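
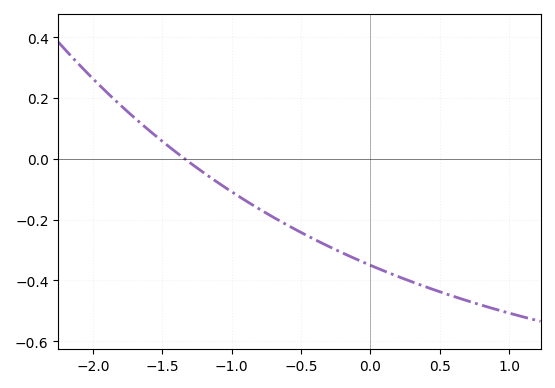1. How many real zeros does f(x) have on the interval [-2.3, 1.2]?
1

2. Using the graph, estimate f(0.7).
-0.46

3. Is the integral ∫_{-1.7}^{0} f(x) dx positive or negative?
negative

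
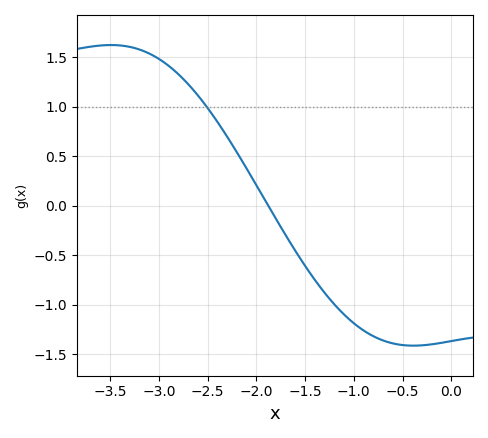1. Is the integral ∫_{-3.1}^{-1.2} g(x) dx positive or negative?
positive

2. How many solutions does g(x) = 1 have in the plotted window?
1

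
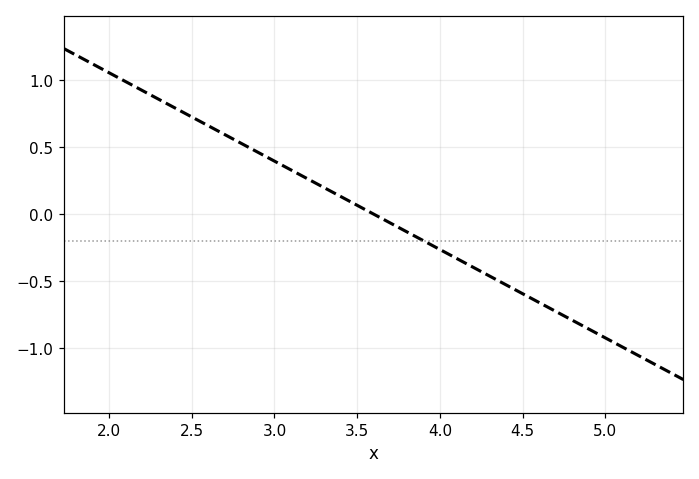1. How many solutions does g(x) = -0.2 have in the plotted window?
1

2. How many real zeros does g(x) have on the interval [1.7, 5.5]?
1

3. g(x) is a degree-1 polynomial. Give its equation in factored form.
y = -0.66(x - 3.6)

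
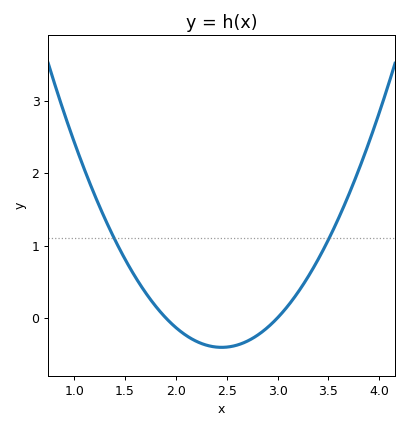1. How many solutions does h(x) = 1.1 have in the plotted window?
2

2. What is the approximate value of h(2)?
-0.135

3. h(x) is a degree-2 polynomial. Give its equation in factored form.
y = 1.35(x - 1.9)(x - 3)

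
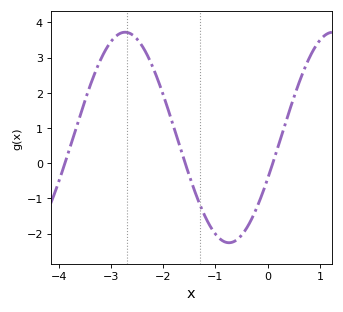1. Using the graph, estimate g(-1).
-2.01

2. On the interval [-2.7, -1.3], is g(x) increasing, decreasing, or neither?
decreasing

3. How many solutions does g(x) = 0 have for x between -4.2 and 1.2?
3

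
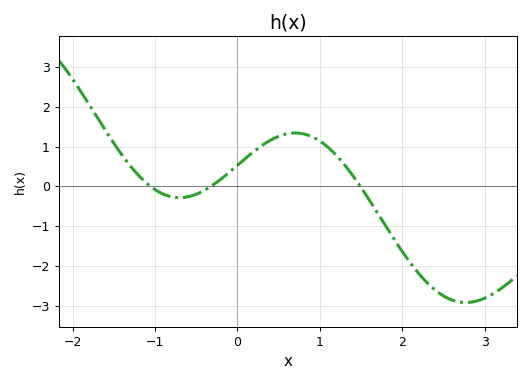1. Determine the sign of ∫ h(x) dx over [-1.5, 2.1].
positive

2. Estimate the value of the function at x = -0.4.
-0.1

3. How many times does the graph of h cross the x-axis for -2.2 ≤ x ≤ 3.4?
3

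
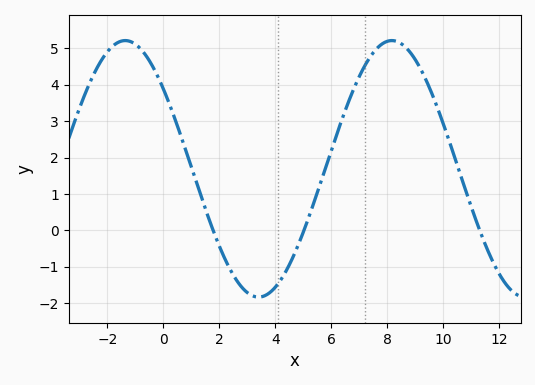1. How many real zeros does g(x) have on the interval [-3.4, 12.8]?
3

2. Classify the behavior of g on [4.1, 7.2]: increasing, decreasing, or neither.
increasing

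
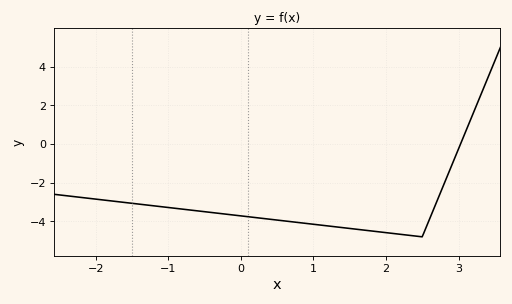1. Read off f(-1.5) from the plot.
-3.07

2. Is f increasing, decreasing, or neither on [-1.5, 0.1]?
decreasing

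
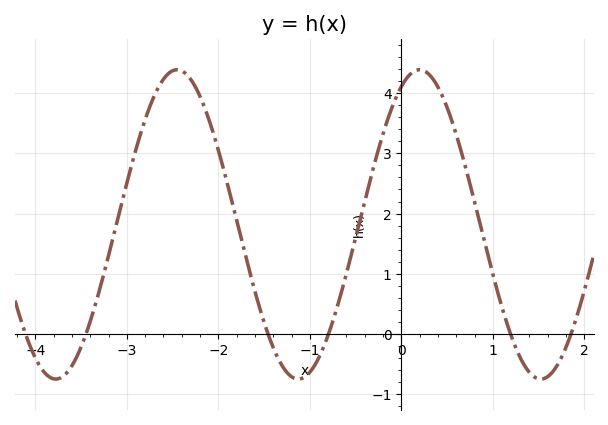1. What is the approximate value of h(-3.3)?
0.729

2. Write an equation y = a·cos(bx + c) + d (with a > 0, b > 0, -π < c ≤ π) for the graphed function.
y = 2.57cos(2.37x - 0.472) + 1.82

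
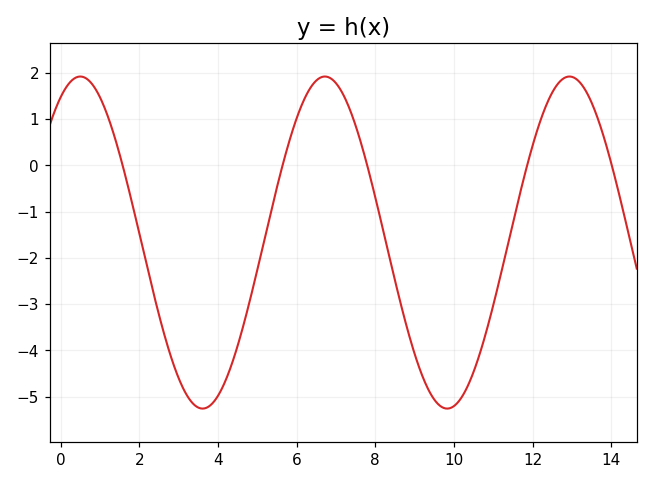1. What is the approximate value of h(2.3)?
-2.6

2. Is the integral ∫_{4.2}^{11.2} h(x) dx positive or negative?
negative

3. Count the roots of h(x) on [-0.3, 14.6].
5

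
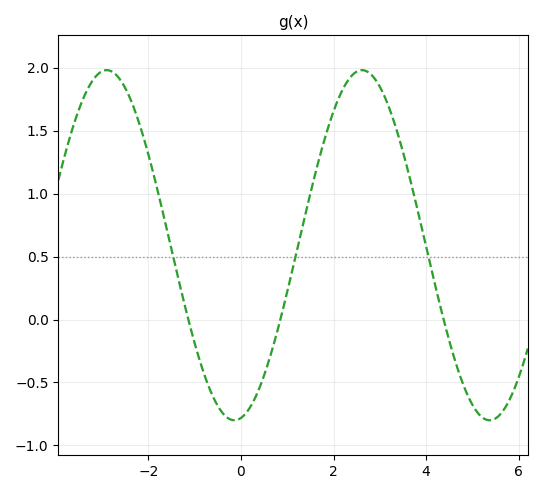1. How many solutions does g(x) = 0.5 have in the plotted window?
3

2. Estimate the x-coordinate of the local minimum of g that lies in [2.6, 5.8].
5.4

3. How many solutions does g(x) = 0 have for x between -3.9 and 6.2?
3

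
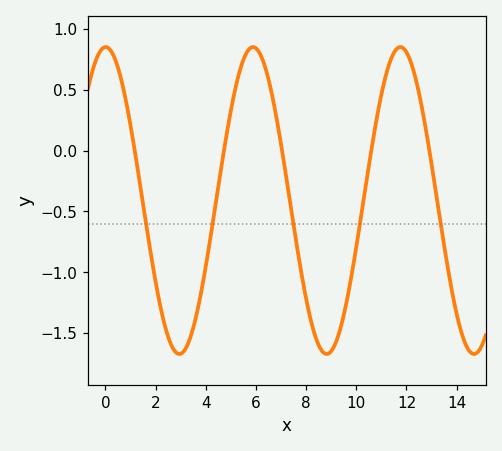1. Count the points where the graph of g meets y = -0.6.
5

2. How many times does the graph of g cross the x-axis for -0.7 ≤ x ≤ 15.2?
5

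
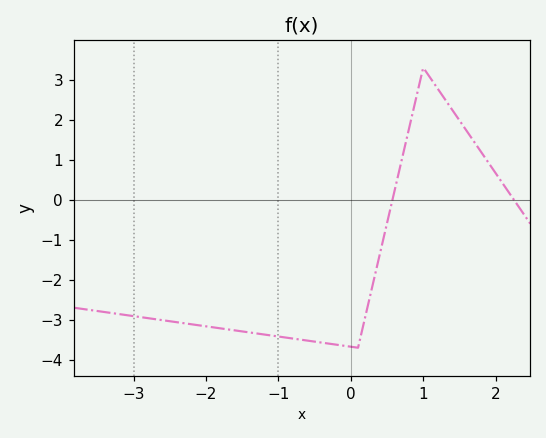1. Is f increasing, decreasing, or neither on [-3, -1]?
decreasing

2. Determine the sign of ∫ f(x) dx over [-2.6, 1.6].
negative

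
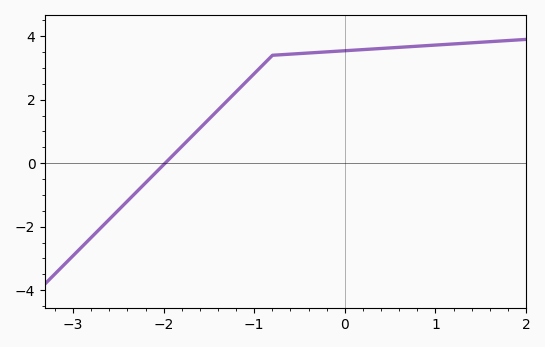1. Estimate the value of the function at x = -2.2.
-0.617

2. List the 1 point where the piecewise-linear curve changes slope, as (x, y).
(-0.8, 3.4)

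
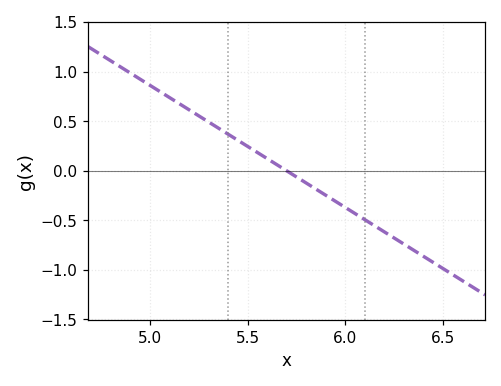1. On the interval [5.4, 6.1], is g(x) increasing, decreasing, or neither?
decreasing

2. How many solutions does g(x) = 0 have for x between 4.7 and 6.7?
1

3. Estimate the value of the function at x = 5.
0.861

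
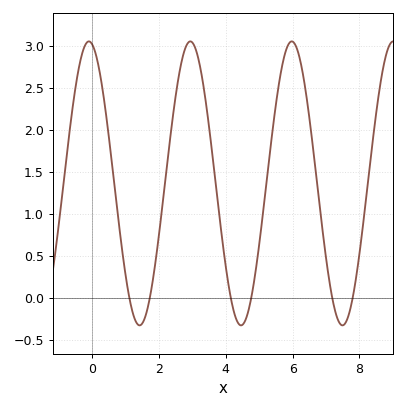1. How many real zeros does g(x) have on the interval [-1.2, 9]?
6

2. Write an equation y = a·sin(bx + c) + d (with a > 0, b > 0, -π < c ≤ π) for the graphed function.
y = 1.69sin(2.07x + 1.77) + 1.36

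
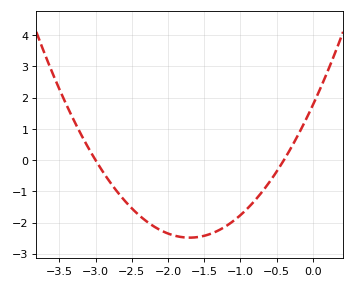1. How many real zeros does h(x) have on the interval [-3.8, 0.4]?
2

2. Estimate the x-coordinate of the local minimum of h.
-1.7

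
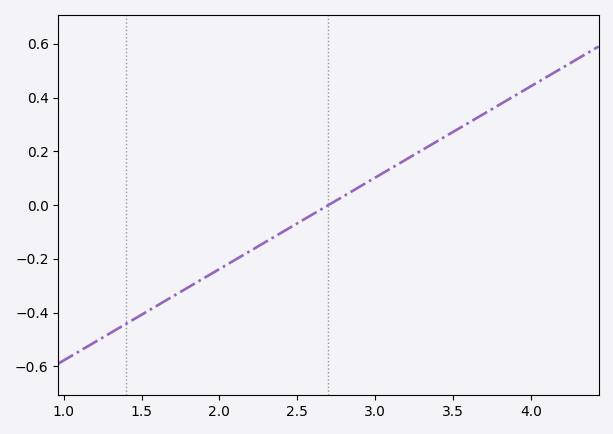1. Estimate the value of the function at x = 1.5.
-0.4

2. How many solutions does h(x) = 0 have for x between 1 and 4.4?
1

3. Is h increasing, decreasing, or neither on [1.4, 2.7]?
increasing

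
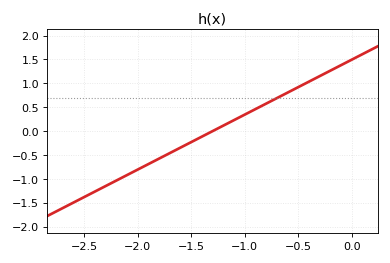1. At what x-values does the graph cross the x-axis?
-1.3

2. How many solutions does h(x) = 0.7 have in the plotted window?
1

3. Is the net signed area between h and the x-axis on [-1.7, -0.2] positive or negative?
positive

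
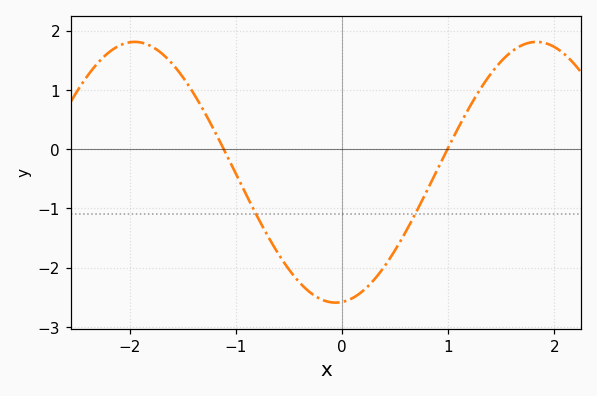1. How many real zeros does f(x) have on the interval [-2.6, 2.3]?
2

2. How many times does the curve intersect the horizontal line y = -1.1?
2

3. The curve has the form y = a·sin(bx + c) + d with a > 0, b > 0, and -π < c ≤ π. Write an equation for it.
y = 2.2sin(1.66x - 1.47) - 0.39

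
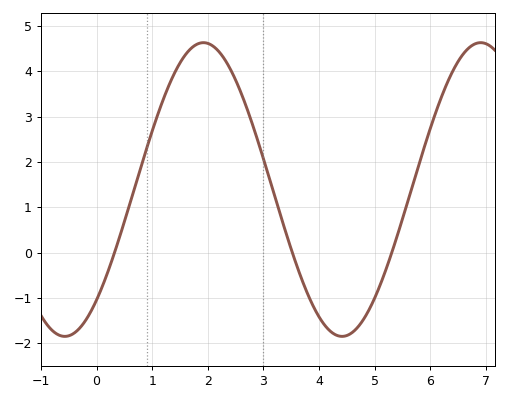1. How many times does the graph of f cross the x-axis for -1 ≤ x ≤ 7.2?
3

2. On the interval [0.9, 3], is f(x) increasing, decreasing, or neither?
neither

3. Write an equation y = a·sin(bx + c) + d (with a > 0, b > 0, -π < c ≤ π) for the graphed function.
y = 3.24sin(1.3x - 0.85) + 1.39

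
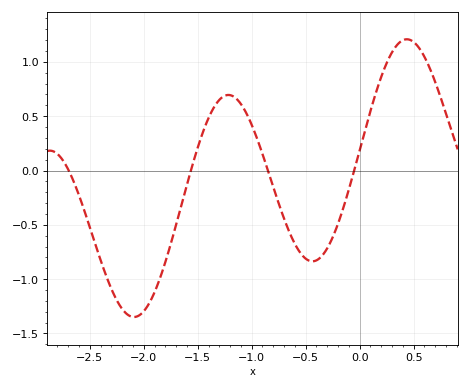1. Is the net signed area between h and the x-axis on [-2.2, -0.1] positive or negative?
negative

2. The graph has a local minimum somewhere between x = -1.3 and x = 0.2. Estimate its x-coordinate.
-0.4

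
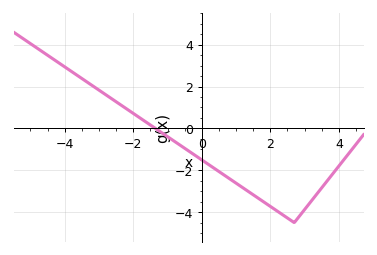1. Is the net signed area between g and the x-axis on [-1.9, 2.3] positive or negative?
negative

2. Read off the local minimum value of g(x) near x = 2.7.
-4.4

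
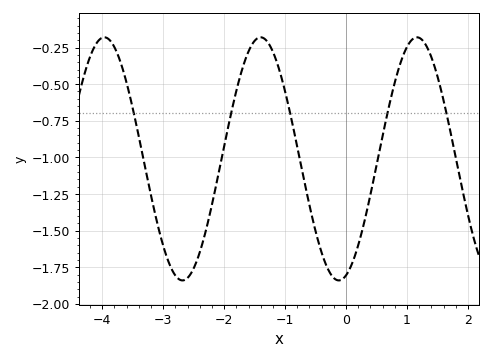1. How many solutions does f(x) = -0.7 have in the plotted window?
5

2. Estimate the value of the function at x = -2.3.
-1.5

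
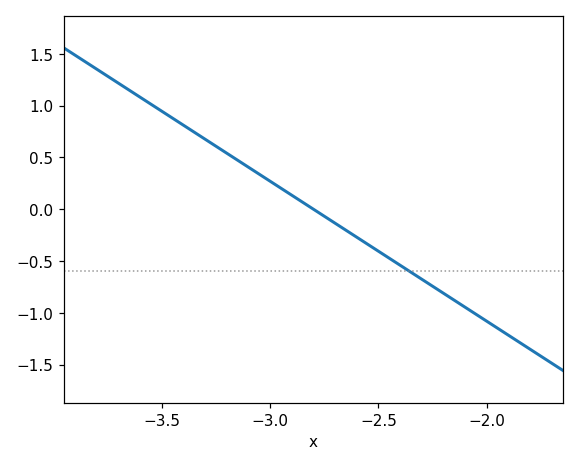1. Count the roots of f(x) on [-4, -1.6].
1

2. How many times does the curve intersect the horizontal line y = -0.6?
1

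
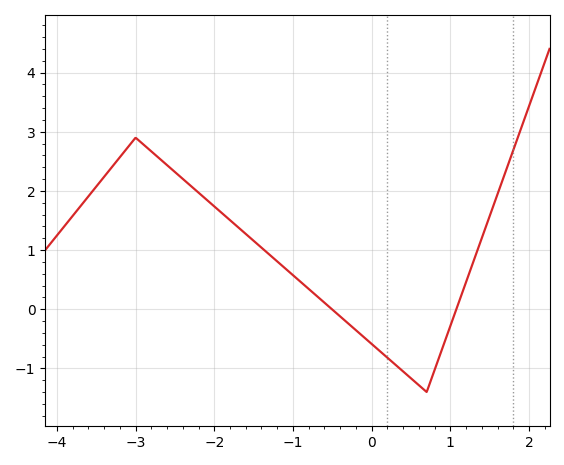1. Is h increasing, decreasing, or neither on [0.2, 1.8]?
neither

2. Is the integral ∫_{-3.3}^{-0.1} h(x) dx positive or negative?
positive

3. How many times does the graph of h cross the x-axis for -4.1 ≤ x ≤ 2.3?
2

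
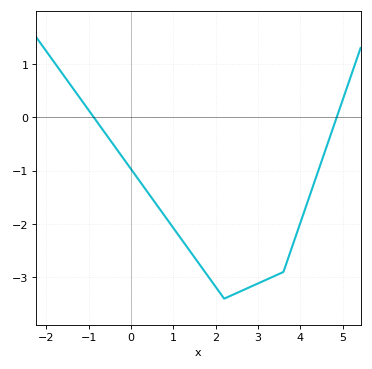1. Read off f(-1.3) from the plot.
0.463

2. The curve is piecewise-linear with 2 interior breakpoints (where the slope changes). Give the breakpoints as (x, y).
(2.2, -3.4); (3.6, -2.9)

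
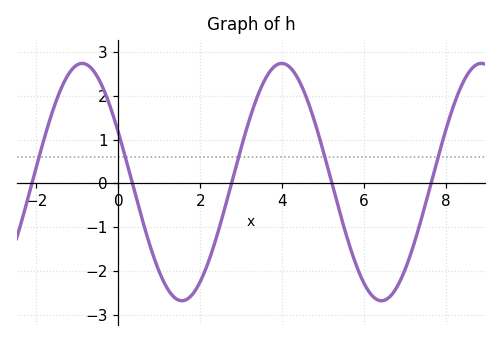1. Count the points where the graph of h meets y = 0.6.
5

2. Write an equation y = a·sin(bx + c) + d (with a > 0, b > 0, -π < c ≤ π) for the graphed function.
y = 2.71sin(1.3x + 2.7) + 0.03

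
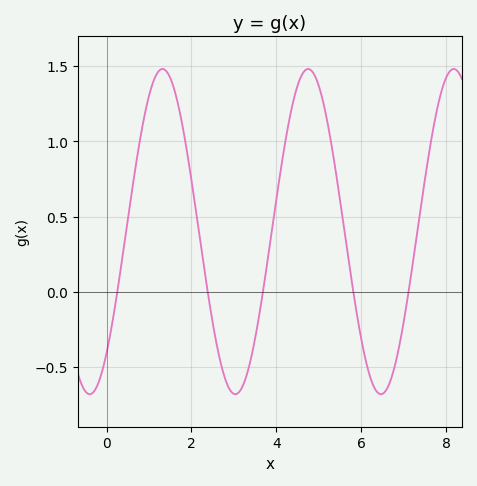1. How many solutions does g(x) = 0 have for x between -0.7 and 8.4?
5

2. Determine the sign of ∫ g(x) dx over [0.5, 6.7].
positive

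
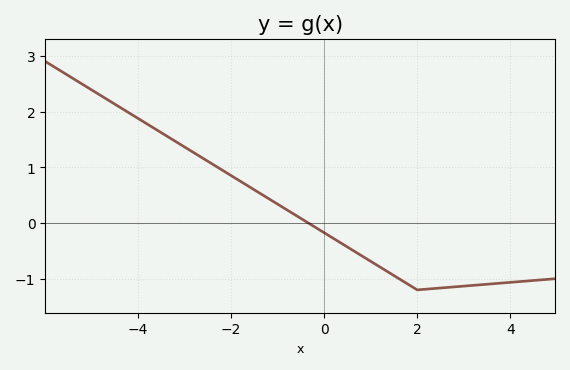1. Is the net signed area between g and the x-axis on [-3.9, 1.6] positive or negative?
positive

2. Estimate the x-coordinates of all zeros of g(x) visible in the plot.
-0.4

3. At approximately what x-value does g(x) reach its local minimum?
2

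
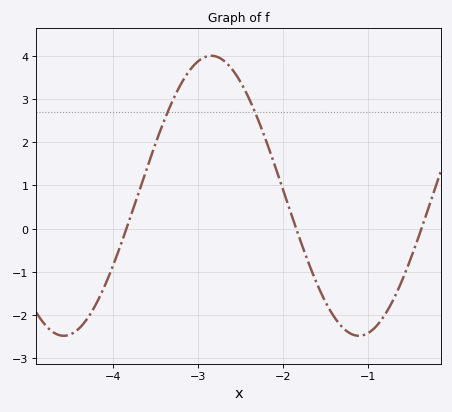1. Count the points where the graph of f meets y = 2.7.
2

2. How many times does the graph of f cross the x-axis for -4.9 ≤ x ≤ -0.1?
3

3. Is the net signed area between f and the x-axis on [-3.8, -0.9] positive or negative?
positive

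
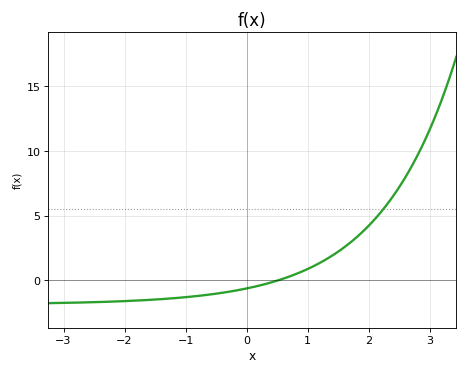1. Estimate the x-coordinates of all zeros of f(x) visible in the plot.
0.517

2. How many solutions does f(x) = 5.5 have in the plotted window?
1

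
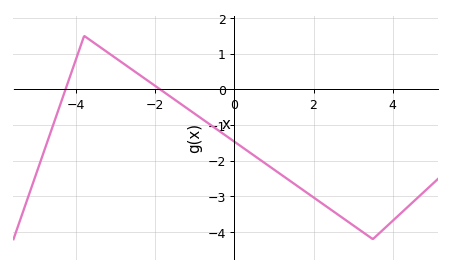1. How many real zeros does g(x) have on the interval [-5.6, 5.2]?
2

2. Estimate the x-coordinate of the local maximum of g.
-3.8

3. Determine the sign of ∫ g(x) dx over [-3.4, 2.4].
negative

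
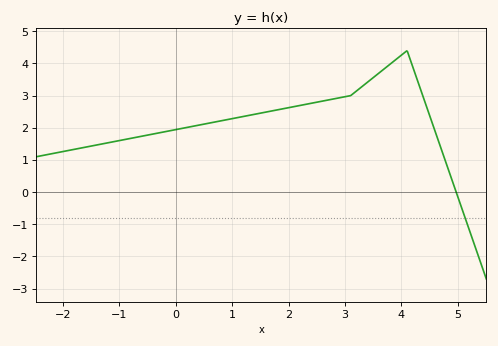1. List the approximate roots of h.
5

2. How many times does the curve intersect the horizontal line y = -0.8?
1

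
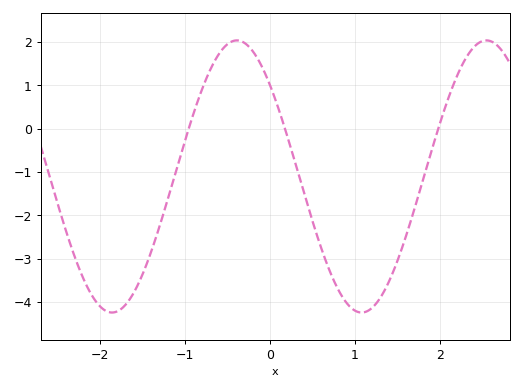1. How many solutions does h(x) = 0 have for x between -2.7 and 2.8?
3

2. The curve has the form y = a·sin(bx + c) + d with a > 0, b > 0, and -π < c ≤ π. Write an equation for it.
y = 3.14sin(2.14x + 2.4) - 1.1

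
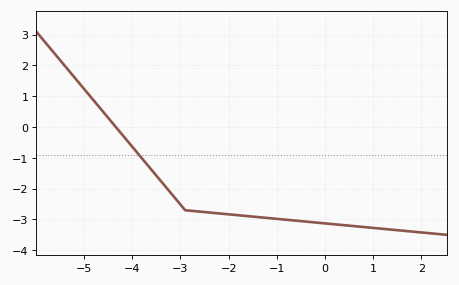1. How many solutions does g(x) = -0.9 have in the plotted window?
1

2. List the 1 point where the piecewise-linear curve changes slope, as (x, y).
(-2.9, -2.7)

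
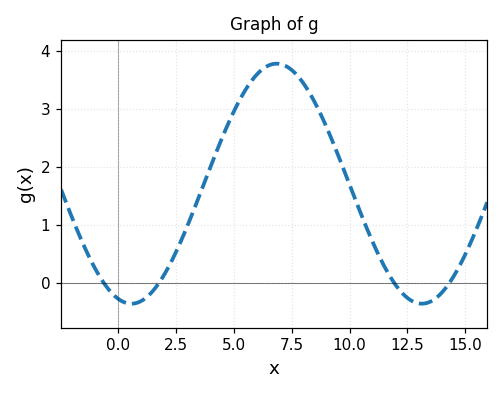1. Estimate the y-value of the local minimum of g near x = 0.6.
-0.4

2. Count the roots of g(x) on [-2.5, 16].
4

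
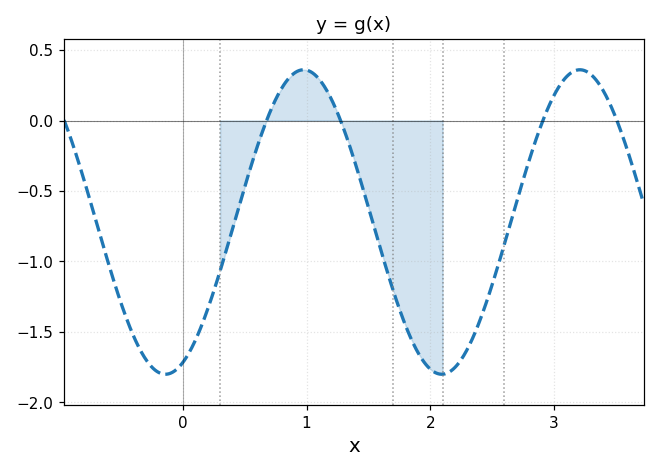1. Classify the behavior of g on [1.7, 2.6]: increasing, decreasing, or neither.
neither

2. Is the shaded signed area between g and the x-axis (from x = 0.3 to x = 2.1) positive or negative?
negative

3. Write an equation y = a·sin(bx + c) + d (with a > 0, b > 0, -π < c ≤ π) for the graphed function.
y = 1.08sin(2.8x - 1.2) - 0.72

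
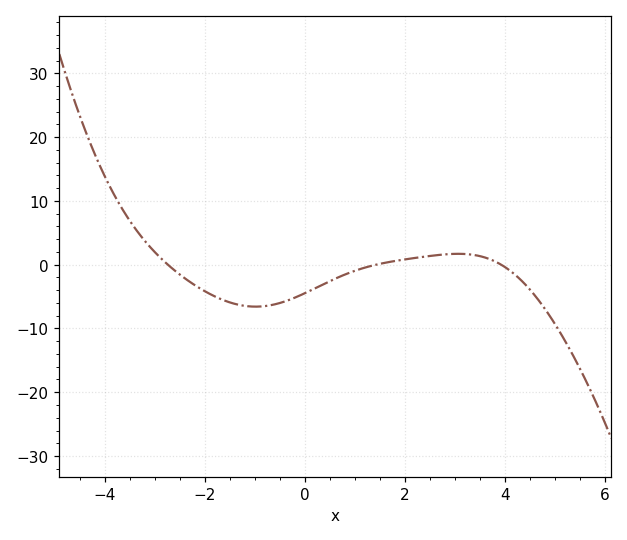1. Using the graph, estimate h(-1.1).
-6.55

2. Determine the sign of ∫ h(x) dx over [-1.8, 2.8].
negative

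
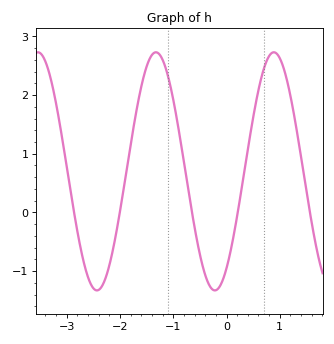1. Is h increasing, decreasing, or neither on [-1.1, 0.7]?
neither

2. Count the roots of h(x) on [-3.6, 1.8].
5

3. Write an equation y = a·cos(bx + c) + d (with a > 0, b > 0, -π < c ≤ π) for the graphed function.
y = 2.03cos(2.8x - 2.5) + 0.7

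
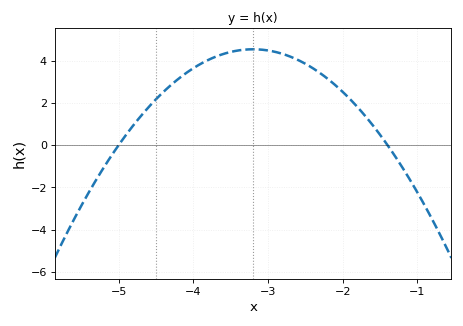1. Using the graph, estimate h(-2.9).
4.41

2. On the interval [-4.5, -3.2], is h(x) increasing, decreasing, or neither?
increasing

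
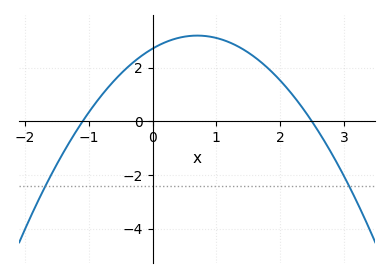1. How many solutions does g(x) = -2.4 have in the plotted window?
2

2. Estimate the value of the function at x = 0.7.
3.21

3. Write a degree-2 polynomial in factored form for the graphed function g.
y = -0.99(x + 1.1)(x - 2.5)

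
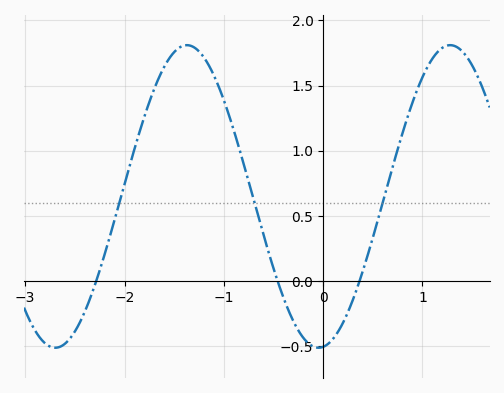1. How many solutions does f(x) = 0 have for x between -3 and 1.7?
3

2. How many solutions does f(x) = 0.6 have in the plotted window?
3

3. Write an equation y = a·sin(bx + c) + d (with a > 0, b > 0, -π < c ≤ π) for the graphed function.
y = 1.16sin(2.37x - 1.46) + 0.65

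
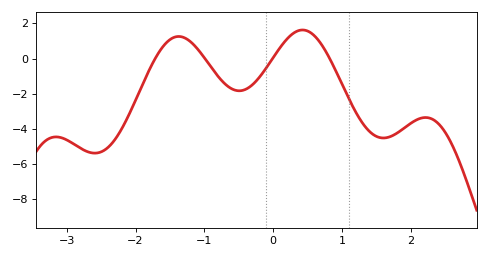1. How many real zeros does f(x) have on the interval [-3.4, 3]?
4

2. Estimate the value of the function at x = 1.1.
-2.29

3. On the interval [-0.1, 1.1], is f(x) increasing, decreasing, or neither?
neither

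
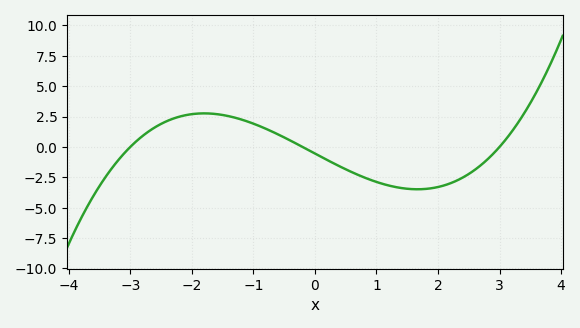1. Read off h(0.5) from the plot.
-1.84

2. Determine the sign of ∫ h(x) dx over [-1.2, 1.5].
negative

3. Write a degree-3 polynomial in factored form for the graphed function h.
y = 0.3(x + 3)(x + 0.2)(x - 3)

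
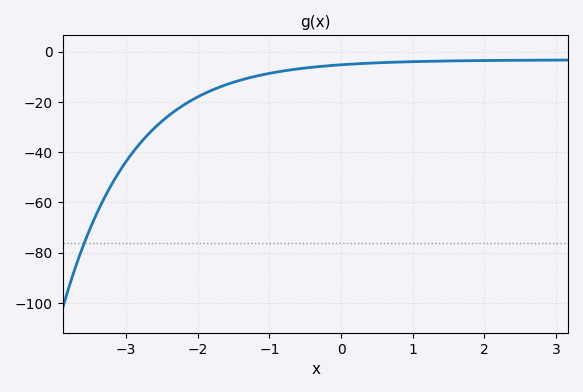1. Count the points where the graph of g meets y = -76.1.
1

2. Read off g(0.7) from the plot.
-4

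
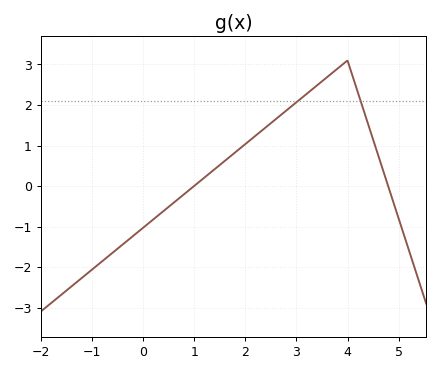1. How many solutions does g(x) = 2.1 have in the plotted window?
2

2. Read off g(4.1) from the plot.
2.7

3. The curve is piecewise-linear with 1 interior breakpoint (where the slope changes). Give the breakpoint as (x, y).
(4, 3.1)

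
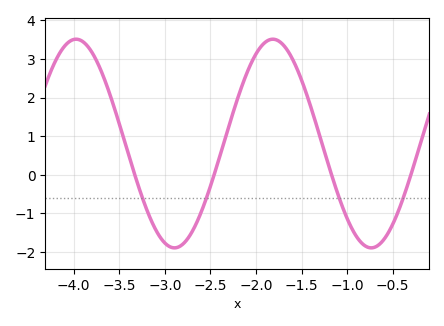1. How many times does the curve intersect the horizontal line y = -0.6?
4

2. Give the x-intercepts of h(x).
-3.3, -2.5, -1.2, -0.3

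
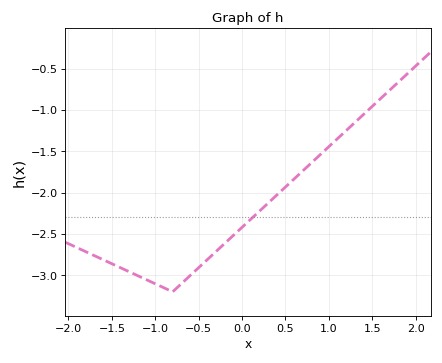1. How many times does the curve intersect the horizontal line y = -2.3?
1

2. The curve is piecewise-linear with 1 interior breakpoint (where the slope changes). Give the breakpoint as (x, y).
(-0.8, -3.2)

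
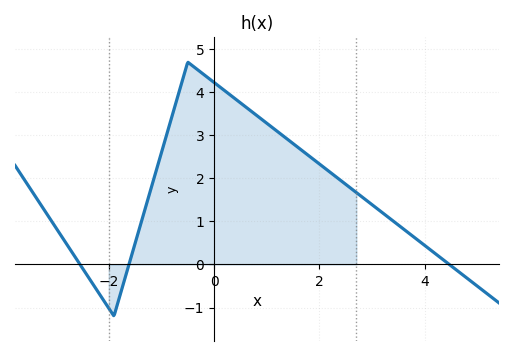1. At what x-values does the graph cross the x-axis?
-2.6, -1.6, 4.4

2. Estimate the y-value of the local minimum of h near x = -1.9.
-1.2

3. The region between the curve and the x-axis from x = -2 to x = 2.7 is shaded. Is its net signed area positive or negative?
positive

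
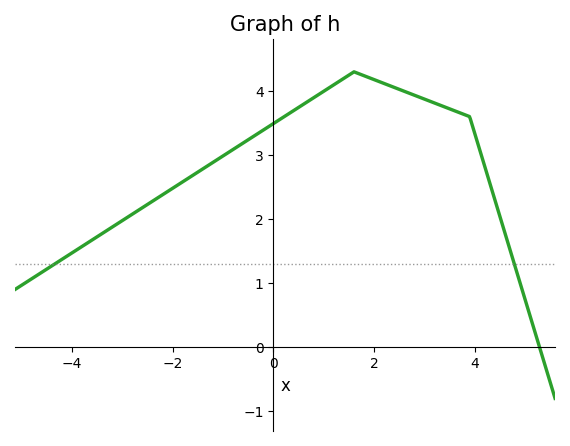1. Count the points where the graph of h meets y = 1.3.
2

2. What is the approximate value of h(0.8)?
3.9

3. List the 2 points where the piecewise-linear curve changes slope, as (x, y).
(1.6, 4.3); (3.9, 3.6)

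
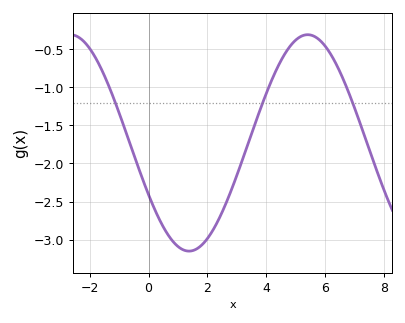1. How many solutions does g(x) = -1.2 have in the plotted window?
3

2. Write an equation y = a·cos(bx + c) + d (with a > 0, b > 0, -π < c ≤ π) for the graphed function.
y = 1.42cos(0.78x + 2.1) - 1.73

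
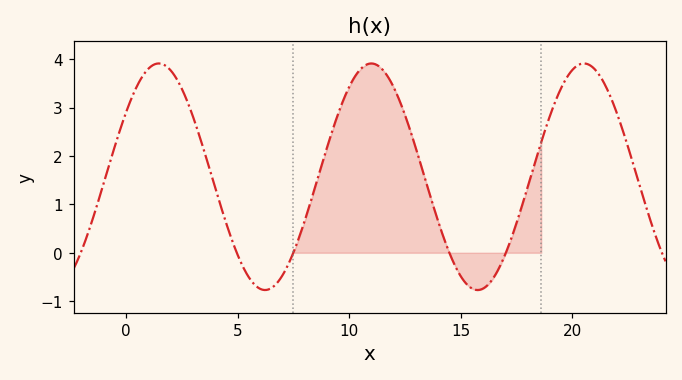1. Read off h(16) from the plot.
-0.7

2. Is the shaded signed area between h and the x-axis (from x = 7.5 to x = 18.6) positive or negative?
positive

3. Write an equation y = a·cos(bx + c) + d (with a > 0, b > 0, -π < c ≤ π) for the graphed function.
y = 2.34cos(0.66x - 0.97) + 1.57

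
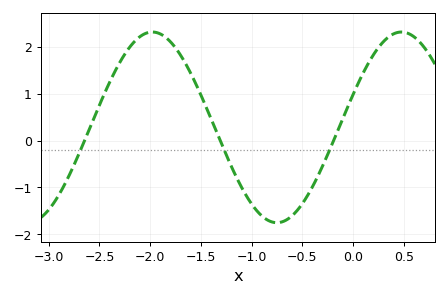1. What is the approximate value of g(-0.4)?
-1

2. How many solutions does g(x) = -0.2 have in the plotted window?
3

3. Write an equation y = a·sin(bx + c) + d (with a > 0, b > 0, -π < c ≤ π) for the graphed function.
y = 2.03sin(2.6x + 0.35) + 0.28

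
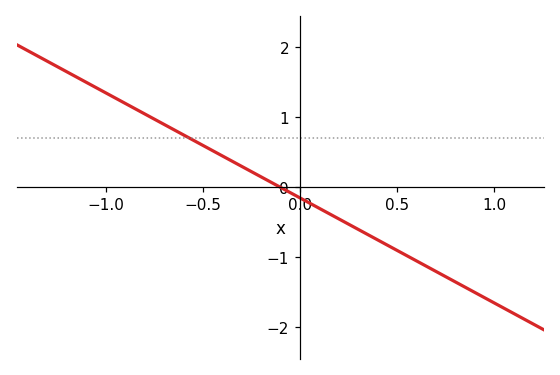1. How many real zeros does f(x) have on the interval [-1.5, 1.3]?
1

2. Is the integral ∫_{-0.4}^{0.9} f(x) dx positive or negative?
negative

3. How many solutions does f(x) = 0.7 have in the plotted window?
1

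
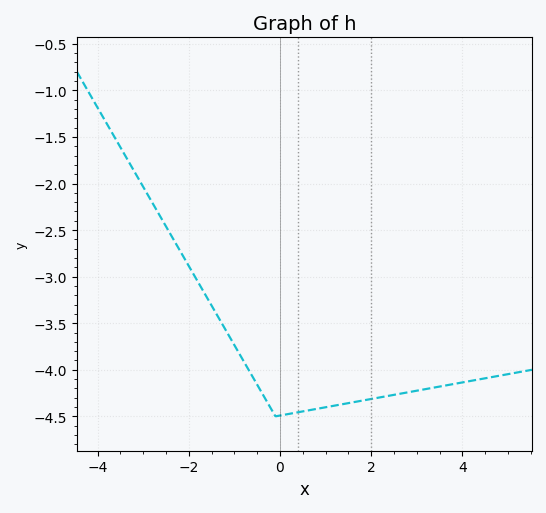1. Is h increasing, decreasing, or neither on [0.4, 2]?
increasing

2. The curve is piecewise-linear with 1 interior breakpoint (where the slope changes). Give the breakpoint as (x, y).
(-0.1, -4.5)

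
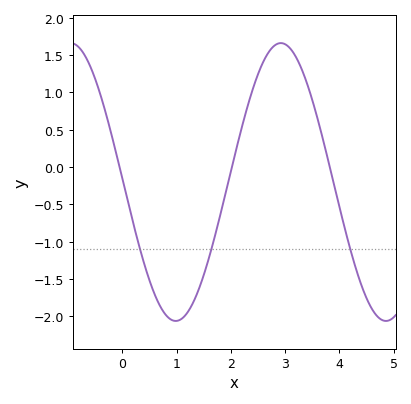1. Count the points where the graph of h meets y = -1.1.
3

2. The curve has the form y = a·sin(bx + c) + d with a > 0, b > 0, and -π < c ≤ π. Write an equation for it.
y = 1.86sin(1.6x + 3.1) - 0.2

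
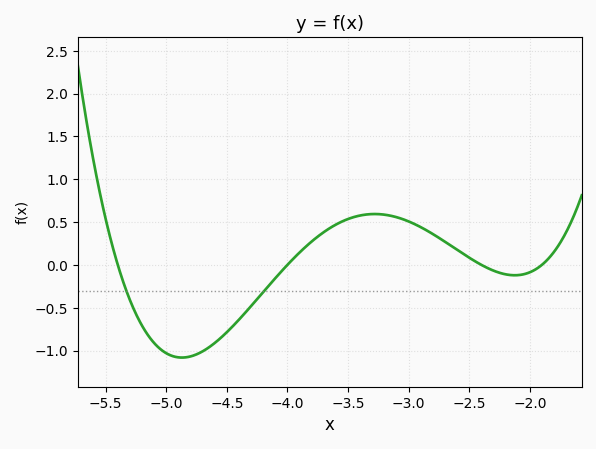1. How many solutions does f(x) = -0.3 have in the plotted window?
2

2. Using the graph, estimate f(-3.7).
0.382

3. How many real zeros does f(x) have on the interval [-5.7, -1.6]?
4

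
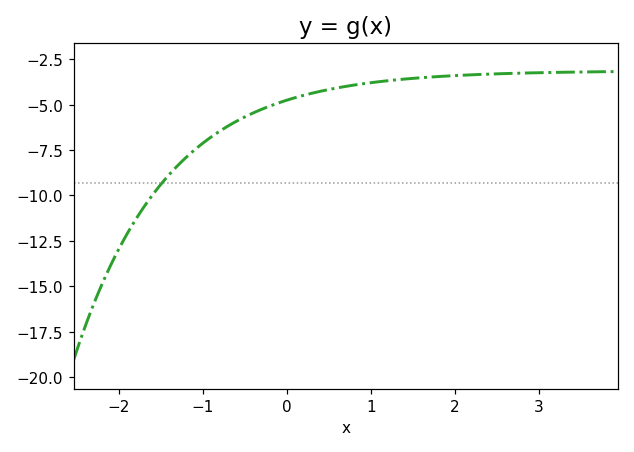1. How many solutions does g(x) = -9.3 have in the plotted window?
1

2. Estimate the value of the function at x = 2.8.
-3.26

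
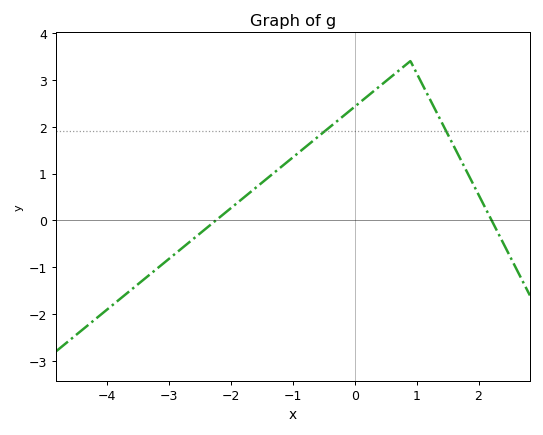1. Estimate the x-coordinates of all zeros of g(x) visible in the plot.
-2.24, 2.21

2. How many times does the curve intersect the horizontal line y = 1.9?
2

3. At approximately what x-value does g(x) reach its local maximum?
0.899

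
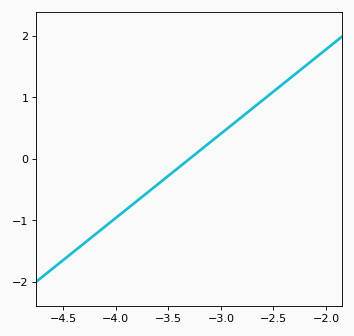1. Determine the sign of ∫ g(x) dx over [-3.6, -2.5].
positive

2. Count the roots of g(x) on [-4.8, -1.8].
1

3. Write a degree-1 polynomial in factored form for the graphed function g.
y = 1.37(x + 3.3)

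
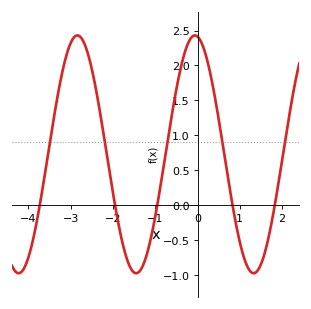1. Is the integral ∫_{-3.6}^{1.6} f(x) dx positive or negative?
positive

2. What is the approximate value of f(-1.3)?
-0.85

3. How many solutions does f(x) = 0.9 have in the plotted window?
5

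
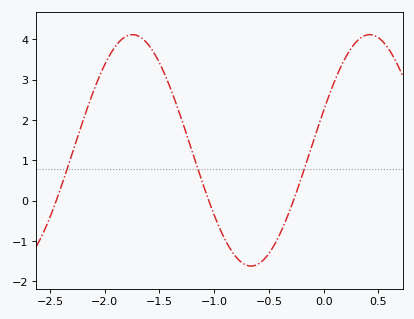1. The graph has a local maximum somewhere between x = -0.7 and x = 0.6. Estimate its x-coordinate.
0.421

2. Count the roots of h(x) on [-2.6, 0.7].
3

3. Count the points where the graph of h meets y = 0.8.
3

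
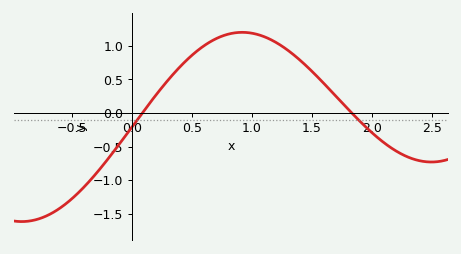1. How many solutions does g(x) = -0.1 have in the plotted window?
2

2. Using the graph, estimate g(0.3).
0.489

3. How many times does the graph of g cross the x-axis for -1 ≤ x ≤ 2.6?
2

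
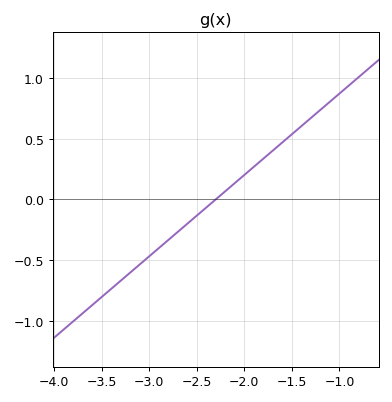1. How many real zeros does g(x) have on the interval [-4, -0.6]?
1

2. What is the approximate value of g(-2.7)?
-0.25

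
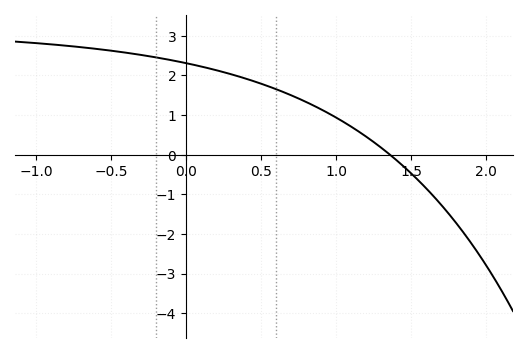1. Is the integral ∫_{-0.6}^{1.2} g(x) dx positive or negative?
positive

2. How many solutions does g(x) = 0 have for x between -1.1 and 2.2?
1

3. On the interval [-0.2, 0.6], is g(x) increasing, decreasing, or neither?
decreasing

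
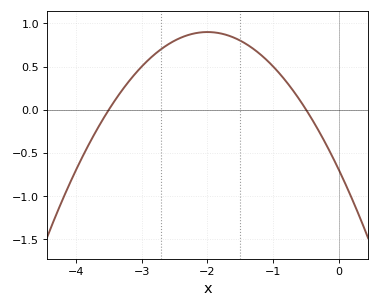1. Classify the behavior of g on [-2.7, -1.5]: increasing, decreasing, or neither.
neither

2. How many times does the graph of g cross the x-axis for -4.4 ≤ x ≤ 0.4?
2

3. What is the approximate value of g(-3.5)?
0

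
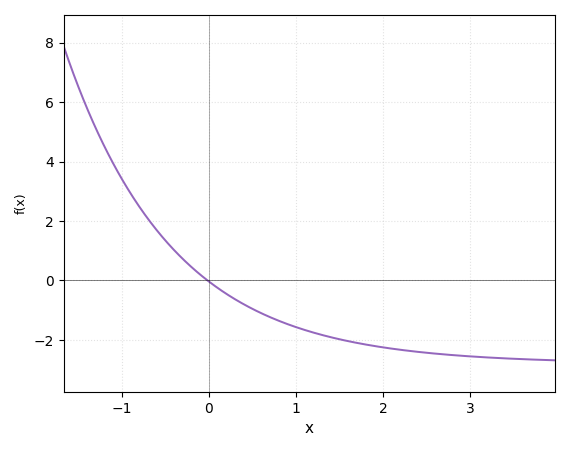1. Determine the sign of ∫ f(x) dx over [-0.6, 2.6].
negative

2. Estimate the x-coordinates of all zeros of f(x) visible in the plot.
-0.018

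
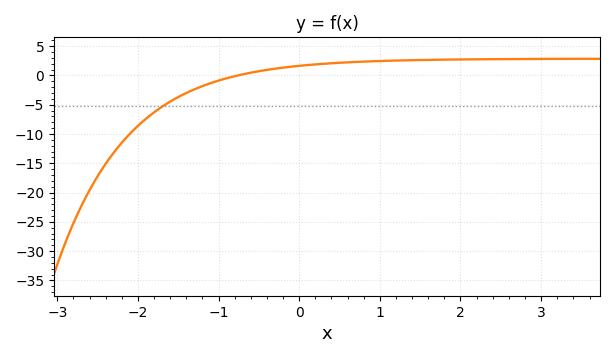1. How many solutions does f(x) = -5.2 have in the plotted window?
1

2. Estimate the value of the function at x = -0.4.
1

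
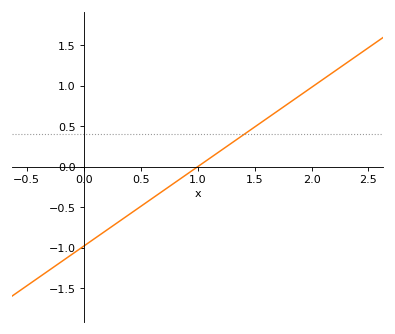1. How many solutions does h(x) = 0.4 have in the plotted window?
1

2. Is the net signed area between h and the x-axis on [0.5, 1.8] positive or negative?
positive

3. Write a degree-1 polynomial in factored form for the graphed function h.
y = 0.98(x - 1)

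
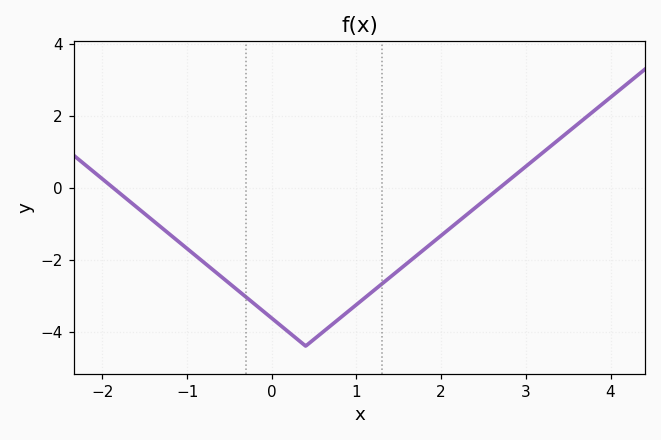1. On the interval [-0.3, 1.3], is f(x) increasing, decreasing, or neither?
neither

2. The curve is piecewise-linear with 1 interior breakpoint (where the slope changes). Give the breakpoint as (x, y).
(0.4, -4.4)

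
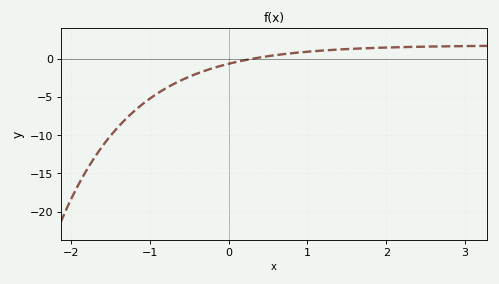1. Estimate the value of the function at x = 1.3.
1.12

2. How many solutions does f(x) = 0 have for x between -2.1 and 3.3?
1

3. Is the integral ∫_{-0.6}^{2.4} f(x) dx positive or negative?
positive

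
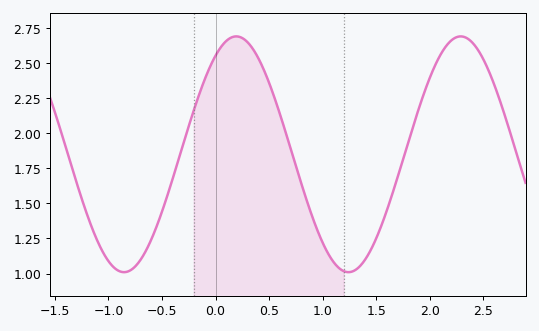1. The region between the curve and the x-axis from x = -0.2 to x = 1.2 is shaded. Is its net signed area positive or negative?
positive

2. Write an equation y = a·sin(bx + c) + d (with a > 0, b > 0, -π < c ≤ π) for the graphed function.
y = 0.84sin(3x + 0.992) + 1.85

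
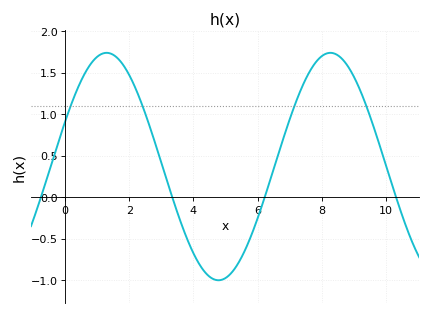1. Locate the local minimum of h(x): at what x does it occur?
4.78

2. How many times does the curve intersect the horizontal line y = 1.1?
4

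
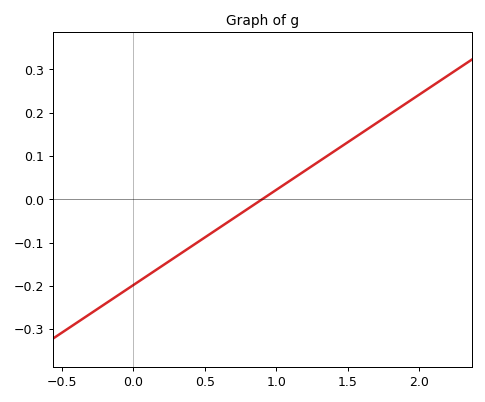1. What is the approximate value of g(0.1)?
-0.18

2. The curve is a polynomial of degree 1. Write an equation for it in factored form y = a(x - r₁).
y = 0.22(x - 0.9)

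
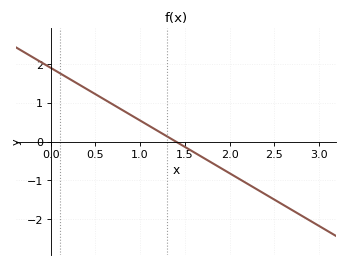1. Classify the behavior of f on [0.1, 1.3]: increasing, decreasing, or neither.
decreasing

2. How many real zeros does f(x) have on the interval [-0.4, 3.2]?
1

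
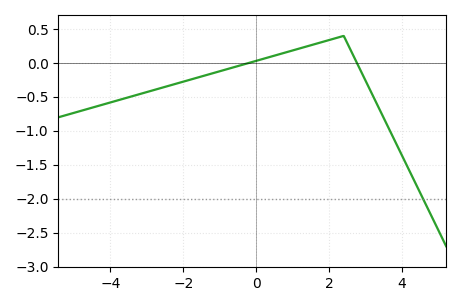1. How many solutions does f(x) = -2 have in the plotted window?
1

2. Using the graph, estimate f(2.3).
0.4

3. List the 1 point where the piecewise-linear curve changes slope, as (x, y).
(2.4, 0.4)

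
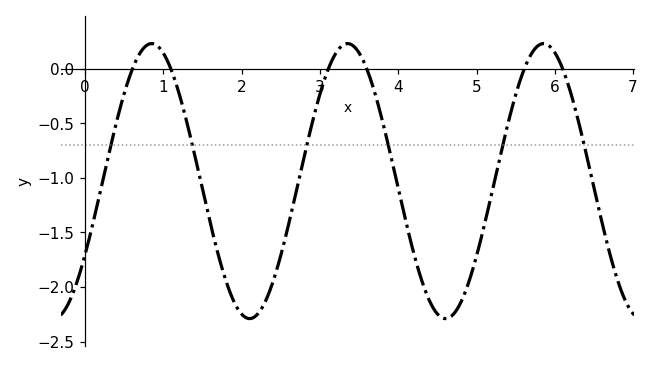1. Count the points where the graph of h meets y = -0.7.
6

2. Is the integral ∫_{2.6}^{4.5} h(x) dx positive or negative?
negative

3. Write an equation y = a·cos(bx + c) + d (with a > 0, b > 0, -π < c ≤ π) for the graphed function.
y = 1.26cos(2.51x - 2.13) - 1.03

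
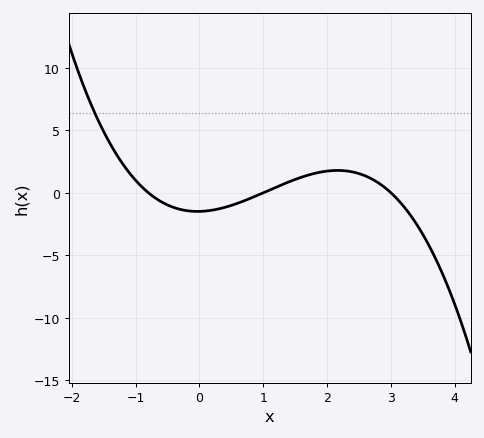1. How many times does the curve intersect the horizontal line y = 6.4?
1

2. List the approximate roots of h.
-0.8, 1, 3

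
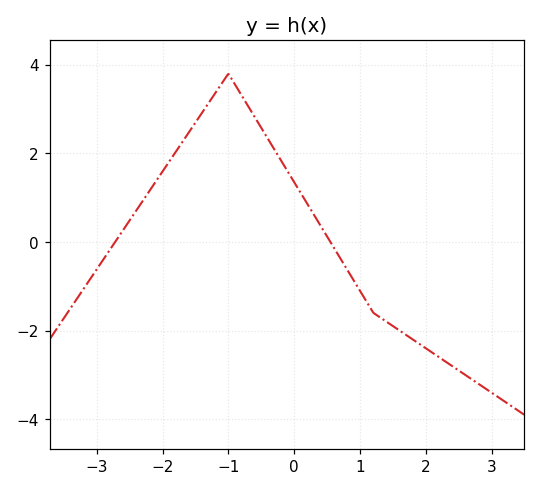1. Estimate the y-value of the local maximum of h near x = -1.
3.8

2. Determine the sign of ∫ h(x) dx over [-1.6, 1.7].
positive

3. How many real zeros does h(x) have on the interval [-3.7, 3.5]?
2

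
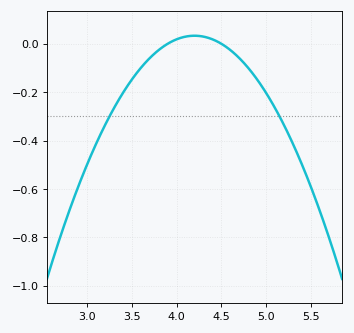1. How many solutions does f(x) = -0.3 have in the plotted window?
2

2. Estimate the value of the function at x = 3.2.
-0.34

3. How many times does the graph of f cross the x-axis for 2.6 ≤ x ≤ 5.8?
2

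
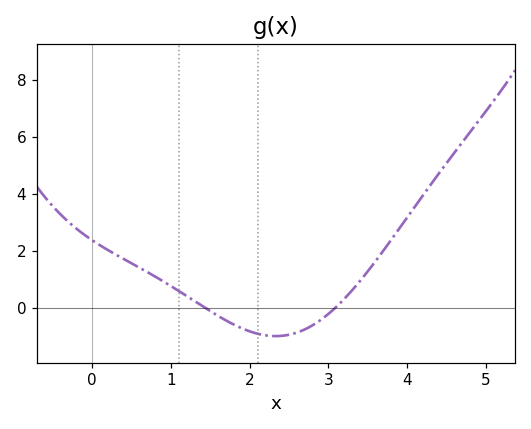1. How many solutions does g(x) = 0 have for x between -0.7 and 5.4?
2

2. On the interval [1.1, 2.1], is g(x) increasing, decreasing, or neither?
decreasing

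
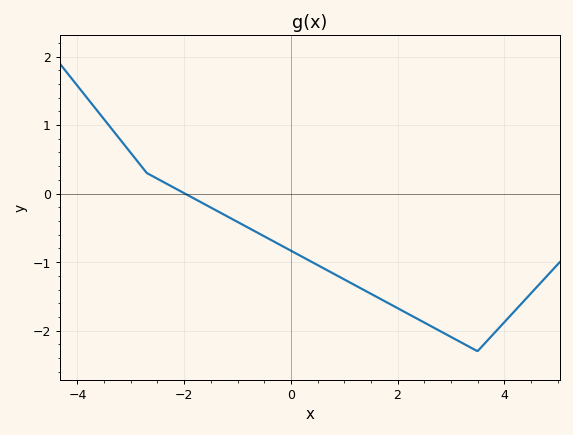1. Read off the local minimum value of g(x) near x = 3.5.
-2.3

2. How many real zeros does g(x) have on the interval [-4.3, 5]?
1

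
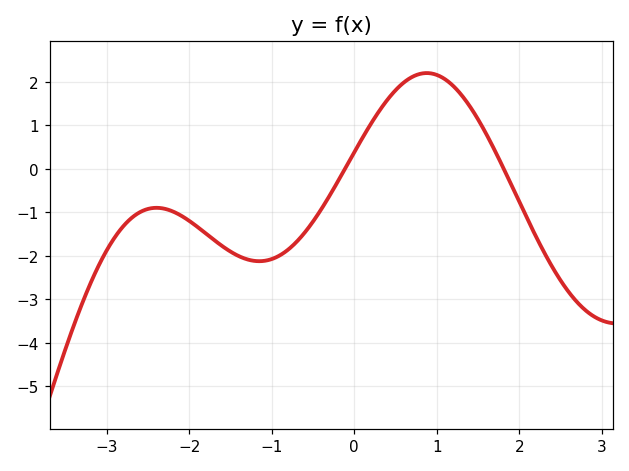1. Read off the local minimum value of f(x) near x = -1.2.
-2.1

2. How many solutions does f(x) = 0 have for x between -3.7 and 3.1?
2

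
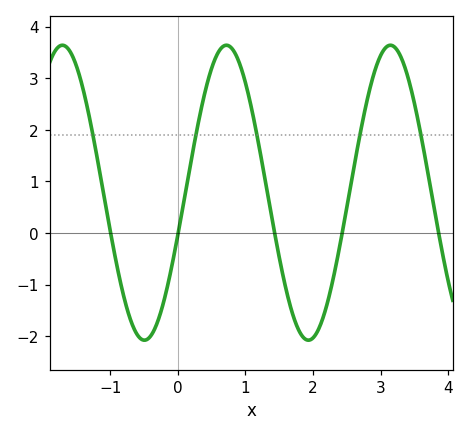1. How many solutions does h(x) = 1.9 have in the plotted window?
5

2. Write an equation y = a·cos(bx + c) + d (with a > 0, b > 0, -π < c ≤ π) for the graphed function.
y = 2.86cos(2.6x - 1.9) + 0.78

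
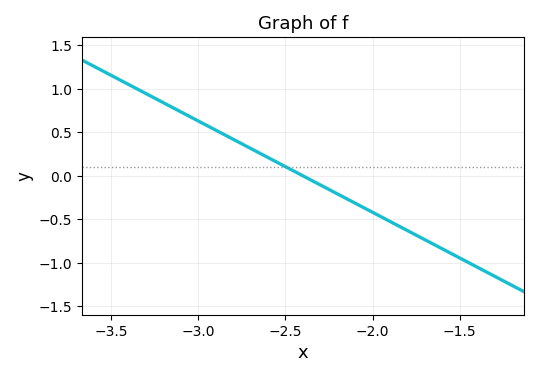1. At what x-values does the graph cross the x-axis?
-2.4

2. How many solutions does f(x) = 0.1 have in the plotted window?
1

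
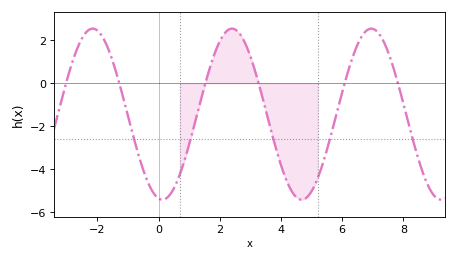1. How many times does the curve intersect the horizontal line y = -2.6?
5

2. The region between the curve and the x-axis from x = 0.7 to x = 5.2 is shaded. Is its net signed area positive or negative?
negative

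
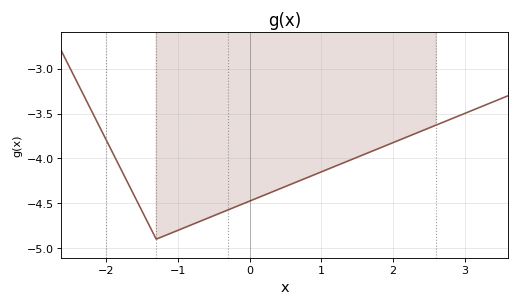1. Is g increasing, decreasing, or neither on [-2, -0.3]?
neither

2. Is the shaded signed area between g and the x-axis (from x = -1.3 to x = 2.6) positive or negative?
negative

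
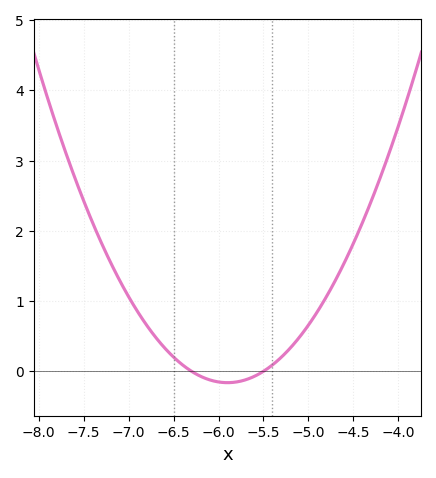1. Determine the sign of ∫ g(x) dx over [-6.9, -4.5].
positive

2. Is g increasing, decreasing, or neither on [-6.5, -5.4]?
neither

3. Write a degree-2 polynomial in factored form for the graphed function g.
y = 1.01(x + 6.3)(x + 5.5)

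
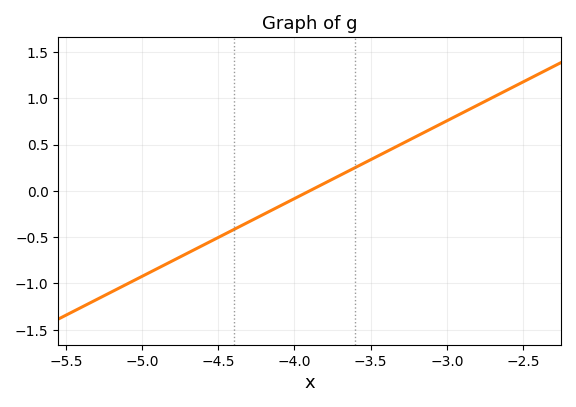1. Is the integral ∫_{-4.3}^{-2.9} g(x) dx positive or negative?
positive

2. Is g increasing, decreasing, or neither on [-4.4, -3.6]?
increasing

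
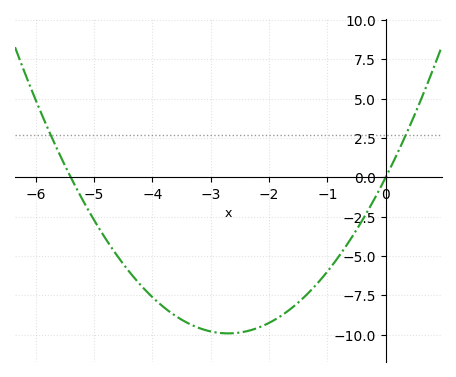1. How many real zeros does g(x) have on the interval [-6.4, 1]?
2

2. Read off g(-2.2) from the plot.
-9.57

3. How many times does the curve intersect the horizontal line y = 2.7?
2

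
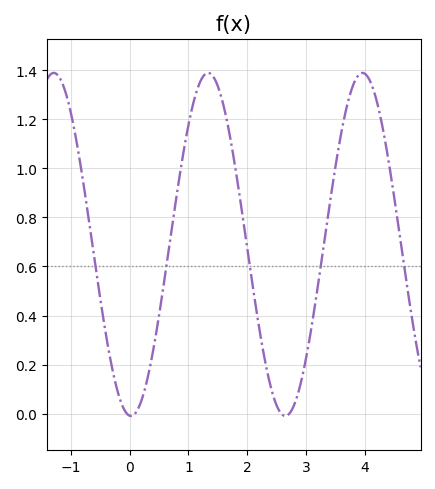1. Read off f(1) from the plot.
1.18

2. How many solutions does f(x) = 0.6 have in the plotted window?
5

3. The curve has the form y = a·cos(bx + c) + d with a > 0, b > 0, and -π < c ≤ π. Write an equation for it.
y = 0.7cos(2.4x + 3.1) + 0.69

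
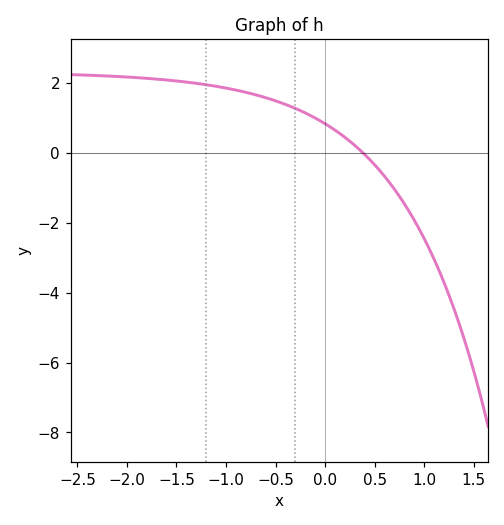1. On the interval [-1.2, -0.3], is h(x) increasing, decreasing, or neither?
decreasing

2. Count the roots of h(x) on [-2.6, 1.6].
1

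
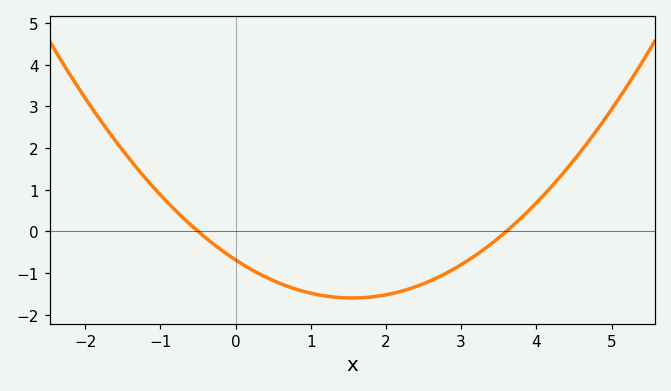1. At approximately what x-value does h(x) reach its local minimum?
1.6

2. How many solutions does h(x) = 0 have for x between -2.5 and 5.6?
2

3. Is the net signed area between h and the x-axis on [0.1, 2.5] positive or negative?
negative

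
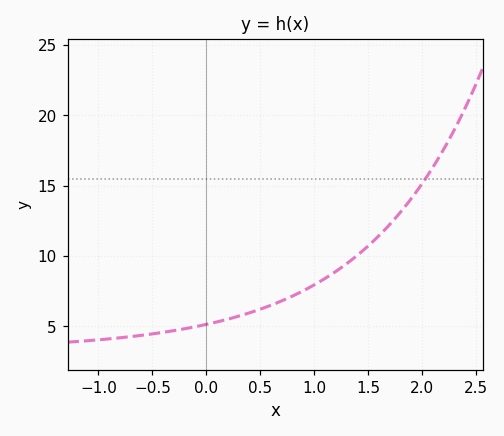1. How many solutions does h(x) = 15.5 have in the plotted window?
1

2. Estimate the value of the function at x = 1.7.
12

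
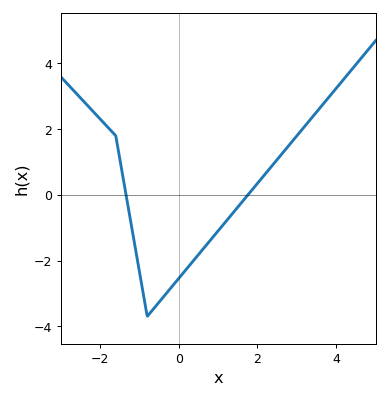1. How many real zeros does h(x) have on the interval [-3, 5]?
2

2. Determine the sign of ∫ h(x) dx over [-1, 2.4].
negative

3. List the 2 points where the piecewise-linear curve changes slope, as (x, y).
(-1.6, 1.8); (-0.8, -3.7)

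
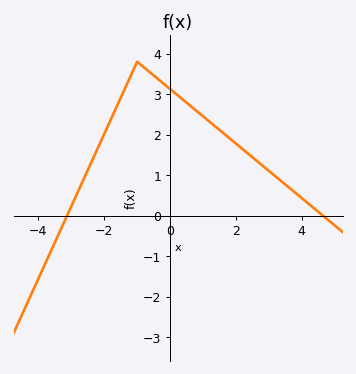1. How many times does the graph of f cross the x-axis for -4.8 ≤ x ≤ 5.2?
2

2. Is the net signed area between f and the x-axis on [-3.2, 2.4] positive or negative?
positive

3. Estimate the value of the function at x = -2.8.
0.587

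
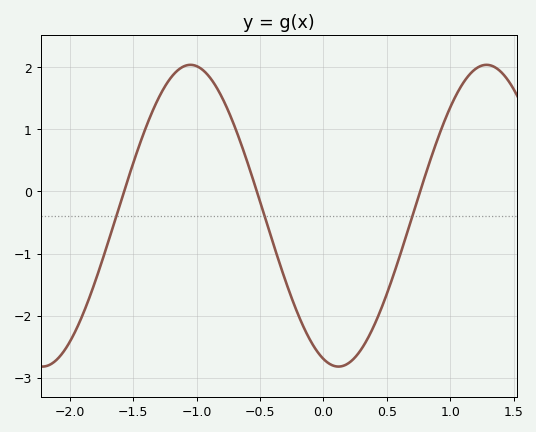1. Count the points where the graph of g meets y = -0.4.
3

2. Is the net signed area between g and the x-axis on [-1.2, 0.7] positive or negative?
negative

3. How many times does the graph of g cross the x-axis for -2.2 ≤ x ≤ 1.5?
3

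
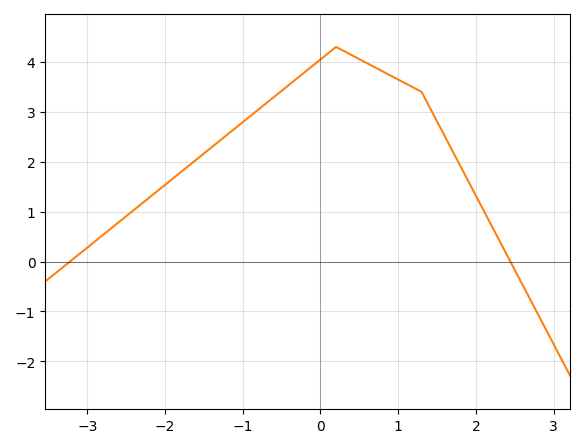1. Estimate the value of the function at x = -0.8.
3.04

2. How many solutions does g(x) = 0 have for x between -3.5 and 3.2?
2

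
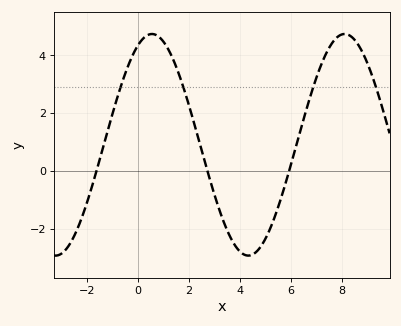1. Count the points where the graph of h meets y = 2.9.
4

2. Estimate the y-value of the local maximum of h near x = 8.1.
4.74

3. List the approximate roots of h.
-1.64, 2.72, 5.93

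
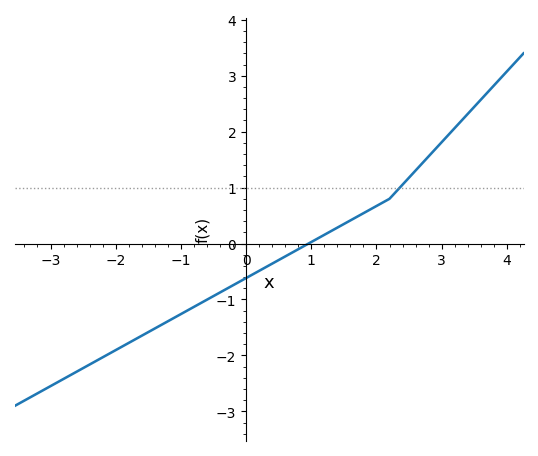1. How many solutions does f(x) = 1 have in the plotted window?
1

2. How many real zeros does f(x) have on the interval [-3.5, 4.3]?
1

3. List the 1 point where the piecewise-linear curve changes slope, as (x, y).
(2.2, 0.8)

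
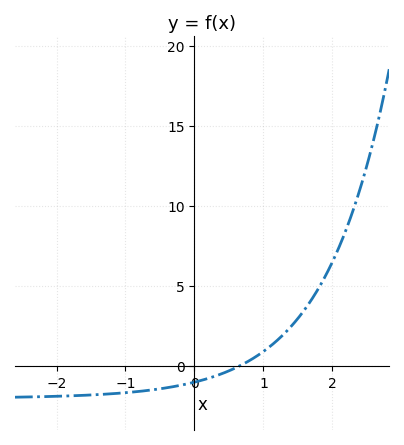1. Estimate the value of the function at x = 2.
6.49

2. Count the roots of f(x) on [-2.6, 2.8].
1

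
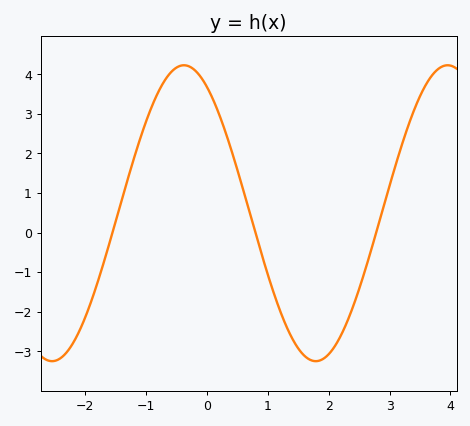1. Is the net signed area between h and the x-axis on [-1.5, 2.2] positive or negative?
positive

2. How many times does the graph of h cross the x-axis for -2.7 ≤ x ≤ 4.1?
3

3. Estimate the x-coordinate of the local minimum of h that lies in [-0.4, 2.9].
1.79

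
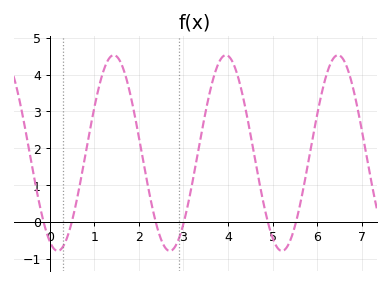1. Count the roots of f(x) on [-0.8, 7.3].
6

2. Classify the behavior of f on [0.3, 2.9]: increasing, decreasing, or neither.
neither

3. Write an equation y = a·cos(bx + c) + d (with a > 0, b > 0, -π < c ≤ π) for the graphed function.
y = 2.66cos(2.5x + 2.69) + 1.87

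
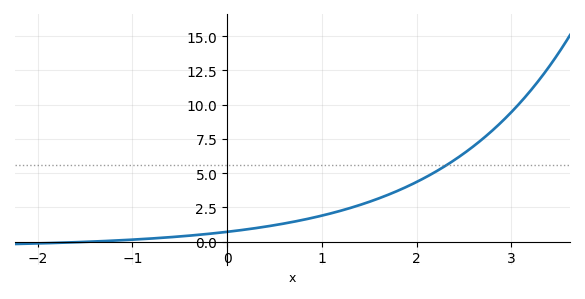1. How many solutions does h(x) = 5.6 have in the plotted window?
1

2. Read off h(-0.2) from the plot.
0.6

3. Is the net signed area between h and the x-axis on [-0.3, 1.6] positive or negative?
positive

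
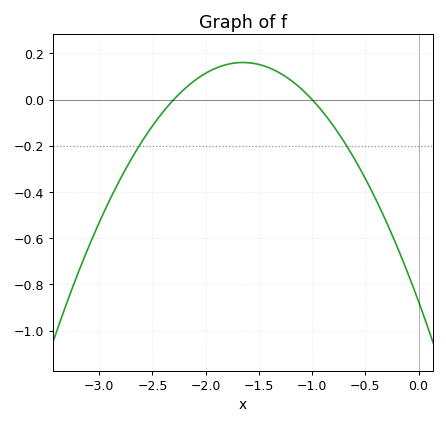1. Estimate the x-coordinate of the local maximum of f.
-1.65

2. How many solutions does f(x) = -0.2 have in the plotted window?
2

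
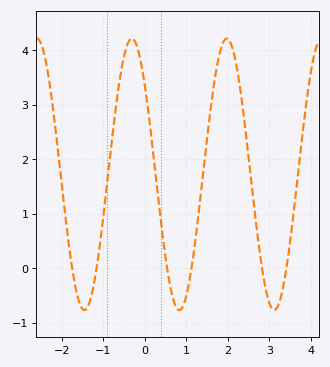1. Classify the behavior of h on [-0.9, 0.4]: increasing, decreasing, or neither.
neither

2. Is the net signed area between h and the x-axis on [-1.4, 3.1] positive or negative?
positive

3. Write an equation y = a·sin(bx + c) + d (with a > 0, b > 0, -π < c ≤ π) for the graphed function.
y = 2.49sin(2.8x + 2.4) + 1.72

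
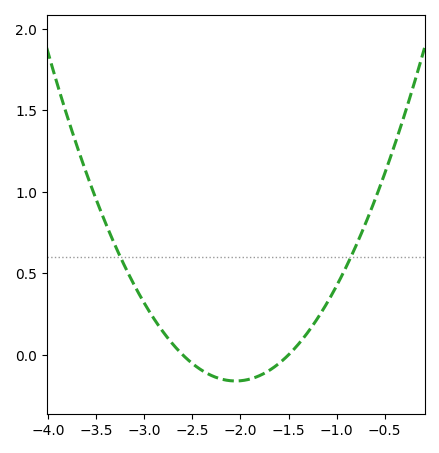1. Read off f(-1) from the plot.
0.424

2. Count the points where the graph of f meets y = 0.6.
2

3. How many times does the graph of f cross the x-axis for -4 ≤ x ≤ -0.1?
2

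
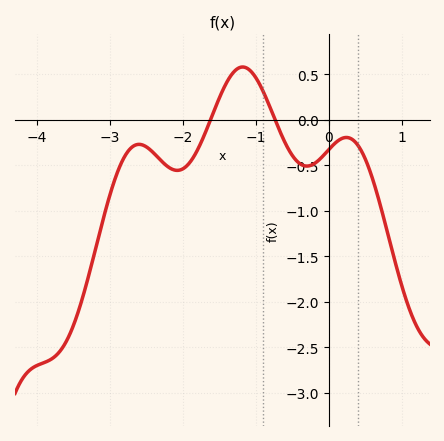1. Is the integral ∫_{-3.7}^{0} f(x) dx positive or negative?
negative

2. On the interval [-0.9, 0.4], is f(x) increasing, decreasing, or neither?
neither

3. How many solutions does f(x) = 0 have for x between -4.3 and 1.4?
2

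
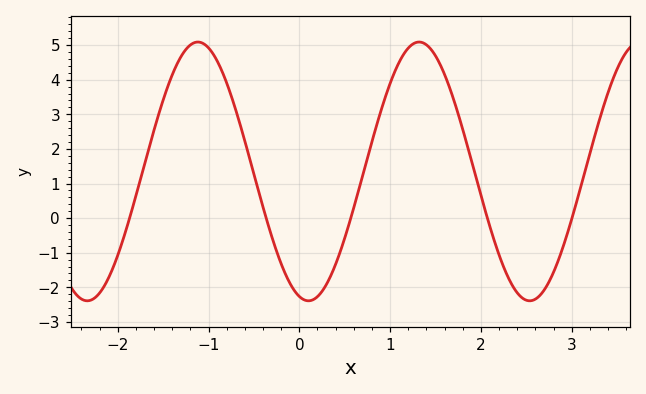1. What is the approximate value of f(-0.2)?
-1.3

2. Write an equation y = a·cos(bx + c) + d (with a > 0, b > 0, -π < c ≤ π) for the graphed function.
y = 3.74cos(2.6x + 2.9) + 1.35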